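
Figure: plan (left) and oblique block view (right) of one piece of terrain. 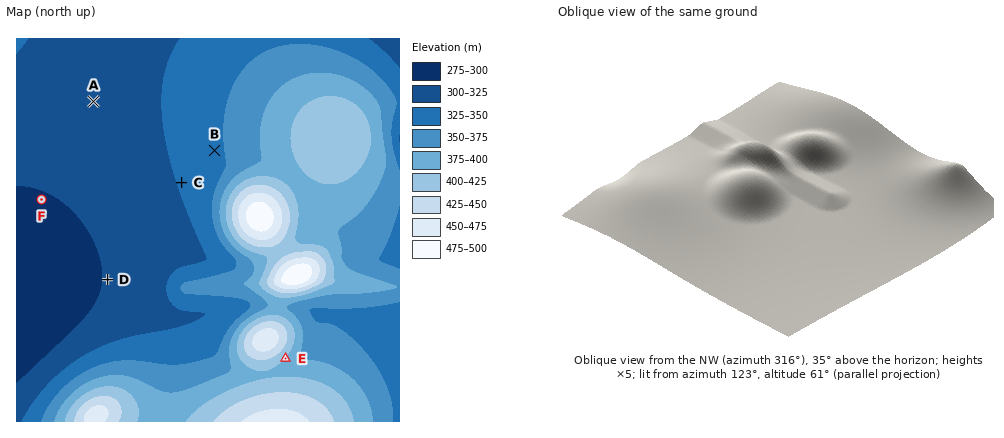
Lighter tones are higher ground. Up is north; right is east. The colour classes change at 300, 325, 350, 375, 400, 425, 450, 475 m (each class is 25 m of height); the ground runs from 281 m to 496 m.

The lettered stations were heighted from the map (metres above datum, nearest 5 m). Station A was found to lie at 315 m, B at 345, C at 325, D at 300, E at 400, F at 300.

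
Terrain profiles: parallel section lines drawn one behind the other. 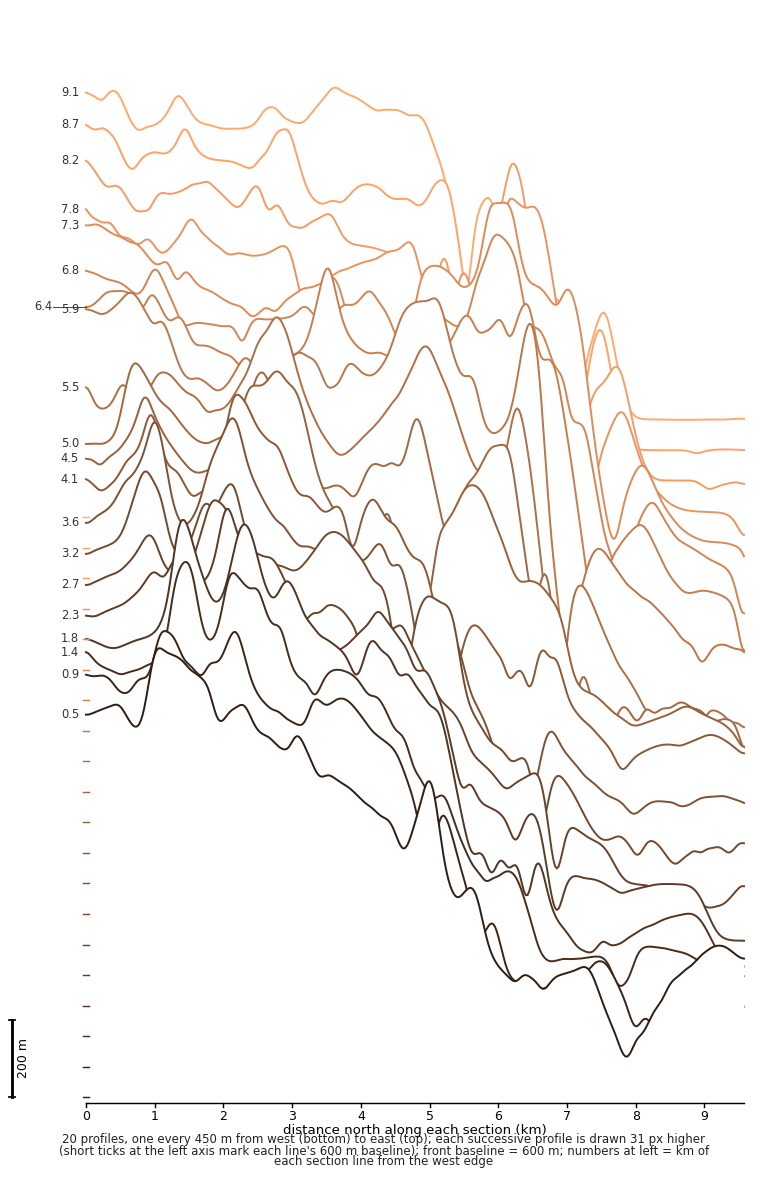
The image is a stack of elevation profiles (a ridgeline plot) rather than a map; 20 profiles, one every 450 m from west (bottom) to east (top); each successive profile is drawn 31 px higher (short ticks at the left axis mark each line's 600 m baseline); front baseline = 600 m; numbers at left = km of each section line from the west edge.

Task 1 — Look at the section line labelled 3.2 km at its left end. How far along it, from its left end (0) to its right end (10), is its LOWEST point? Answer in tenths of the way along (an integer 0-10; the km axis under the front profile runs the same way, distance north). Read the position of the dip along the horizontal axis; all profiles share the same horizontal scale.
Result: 9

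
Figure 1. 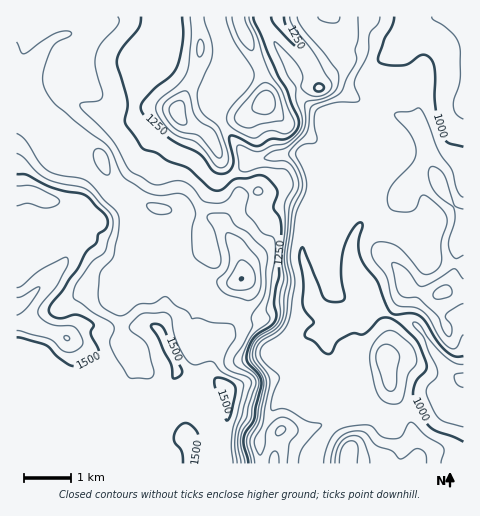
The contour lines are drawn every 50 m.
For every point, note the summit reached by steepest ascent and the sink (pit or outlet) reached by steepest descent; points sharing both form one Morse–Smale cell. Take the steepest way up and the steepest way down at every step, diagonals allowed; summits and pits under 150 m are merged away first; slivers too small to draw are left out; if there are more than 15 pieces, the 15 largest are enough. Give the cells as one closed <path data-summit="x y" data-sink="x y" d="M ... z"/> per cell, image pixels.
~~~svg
<path data-summit="17 306" data-sink="463 378" d="M463 16l-201 1 4 11 22 33 9 19 1 9 5 10 16 14 16 8 7 10 2 8 0 15-6 18-19 13-7-19-4-7-8-5-50 6-7 8-15 10-13 2-10-7-6-10-25-11-20-14-18-18-2-5 1-53 14-34-1-12-132 1 1 447 299 0 2-13 7-16 11-9 21-12 6-10 26 17 27-17 29-11 19-15z"/><path data-summit="265 102" data-sink="463 378" d="M262 16l-112 0-1 12-14 34 0 56 19 20 20 14 25 11 6 10 10 7 13-2 15-10 7-8 50-6 4 1 8 11 7 19 19-13 6-18 0-15-2-8-7-10-16-8-16-14-5-10-1-9-9-19-22-33z"/><path data-summit="348 453" data-sink="463 378" d="M463 379l-18 14-15 5-41 23-26-17-6 10-21 12-11 9-7 16-1 12 146 1z"/>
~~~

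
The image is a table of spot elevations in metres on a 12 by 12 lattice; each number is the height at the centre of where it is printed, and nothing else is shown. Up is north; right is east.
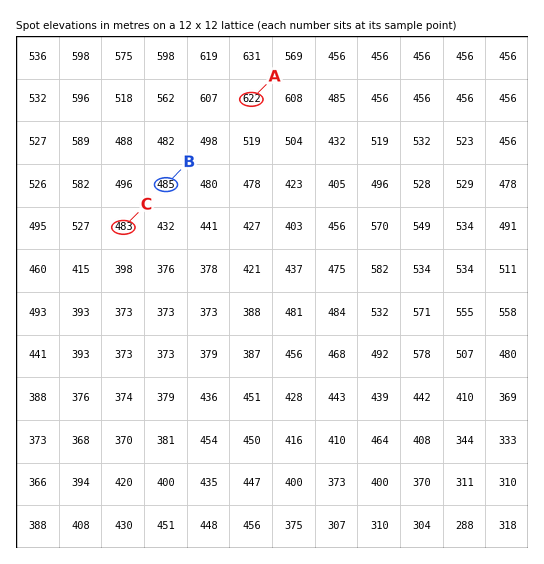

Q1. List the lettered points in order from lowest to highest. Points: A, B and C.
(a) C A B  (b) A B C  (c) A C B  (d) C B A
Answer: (d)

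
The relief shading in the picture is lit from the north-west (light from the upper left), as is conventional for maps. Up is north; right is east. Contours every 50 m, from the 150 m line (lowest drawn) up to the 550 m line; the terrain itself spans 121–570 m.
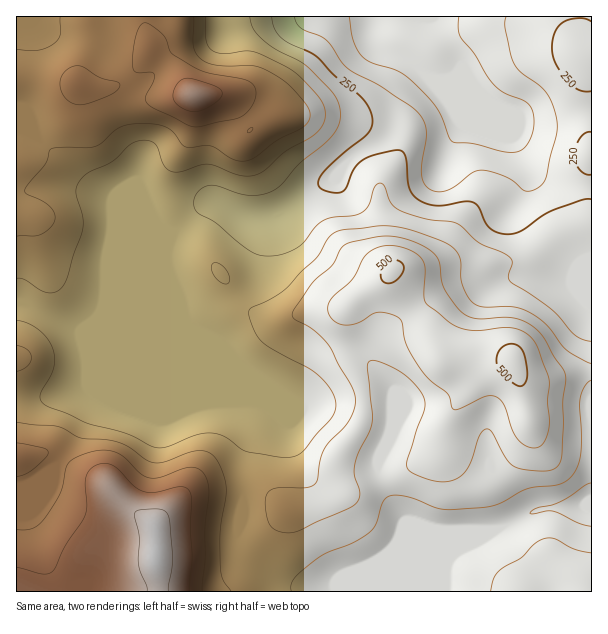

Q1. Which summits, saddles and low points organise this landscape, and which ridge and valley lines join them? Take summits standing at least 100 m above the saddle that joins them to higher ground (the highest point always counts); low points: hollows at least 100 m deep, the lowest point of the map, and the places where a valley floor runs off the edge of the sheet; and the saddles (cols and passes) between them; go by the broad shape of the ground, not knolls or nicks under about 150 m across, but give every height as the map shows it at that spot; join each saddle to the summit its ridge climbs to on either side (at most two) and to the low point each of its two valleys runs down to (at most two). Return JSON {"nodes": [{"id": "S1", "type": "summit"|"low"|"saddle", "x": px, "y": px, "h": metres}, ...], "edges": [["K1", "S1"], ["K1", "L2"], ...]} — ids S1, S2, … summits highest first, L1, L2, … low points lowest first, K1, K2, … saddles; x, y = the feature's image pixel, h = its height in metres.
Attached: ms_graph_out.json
{"nodes": [
{"id": "S1", "type": "summit", "x": 155, "y": 557, "h": 570},
{"id": "S2", "type": "summit", "x": 192, "y": 95, "h": 532},
{"id": "S3", "type": "summit", "x": 513, "y": 362, "h": 513},
{"id": "L1", "type": "low", "x": 374, "y": 17, "h": 121},
{"id": "K1", "type": "saddle", "x": 242, "y": 557, "h": 385},
{"id": "K2", "type": "saddle", "x": 35, "y": 308, "h": 331}],
"edges": [["K1", "S1"], ["K1", "S3"], ["K1", "L1"], ["K2", "S1"], ["K2", "S2"], ["K2", "L1"]]}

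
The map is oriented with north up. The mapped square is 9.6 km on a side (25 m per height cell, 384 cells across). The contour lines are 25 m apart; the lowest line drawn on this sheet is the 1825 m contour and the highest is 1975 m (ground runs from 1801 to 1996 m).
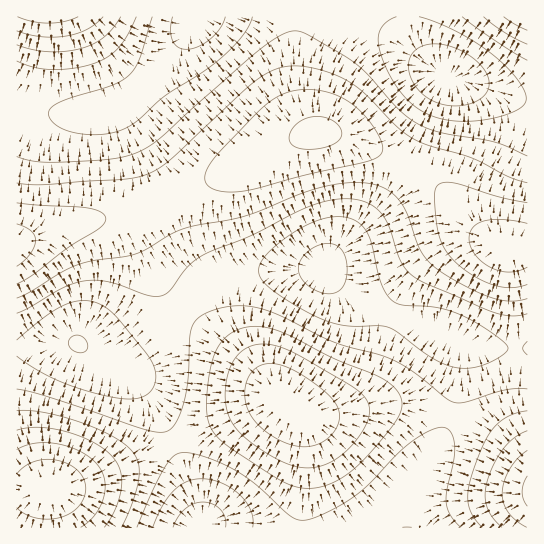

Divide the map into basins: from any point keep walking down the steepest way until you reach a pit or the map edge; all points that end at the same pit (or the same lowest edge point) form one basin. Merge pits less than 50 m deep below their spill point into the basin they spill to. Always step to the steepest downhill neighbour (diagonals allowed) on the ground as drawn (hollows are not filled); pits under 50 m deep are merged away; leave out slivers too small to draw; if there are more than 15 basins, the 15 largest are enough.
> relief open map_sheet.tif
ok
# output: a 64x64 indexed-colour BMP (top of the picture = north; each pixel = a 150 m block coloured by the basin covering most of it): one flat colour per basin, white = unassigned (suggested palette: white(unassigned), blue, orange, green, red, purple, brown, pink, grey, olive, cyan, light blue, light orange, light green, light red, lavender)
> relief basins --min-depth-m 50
<image width="64" height="64" href="data:image/bmp;base64,Qk12CAAAAAAAAHYAAAAoAAAAQAAAAEAAAAABAAQAAAAAAAAIAAATCwAAEwsAABAAAAAAAAAA////ALR3HwAOf/8ALKAsACgn1gC9Z5QAS1aMAMJ34wB/f38AIr28AM++FwDox64AeLv/AIrfmACWmP8A1bDFAEREMzMzMzMzMzMzMzMzMzMzMzMzMzMzMzMzMzMzMzMzREQzMzMzMzMzMzMzMzMzMzMzMzMzMzMzMzMzMzMzMzNERDMzMzMzMzMzMzMzMzMzMzMzMzMzMzMzMzMzMzMzM0REMzMzMzMzMzMzMzMzMzMzMzMzMzMzMzMzMzMzMzMzREQzMzMzMzMzMzMzMzMzMzMzMzMzMzMzMzMzMzMzMzMRERETMzMzMzMzMzMzMzMzMzMzMzMzMzMzMzMzMzMzMxERERERMzMzMzMzMzMzMzMzMzMzMzMzMzMzMzMzMzMzERERERERMzMzMzMzMzMzMzMzMzMzMzMzMzMzMzMzMzMREREREREREzMzMzMzMzMzMzMzMzMzMzMzMzMzMzMzMREREREREREREzMzMzMzMzMzMzMzMzMzMzMzMzMzMzMREREREREREREREzMzMzMzMzMzMzMzMzMzMzMzMzMzMRERERERERERERERETMzMzMzMzMzMzMzMzMzMzMzMzMRERERERERERERERERETMzMzMzMzMzMzMzMzMzMzMzERERERERERERERERERERETMzMzMzMzMzMzMzMzMzMxERERERERERERERERERERERETMzMzMRERMzMzMzMzERERERERERERERERERERERERERERMzERERERERERERERERERERERERERERERERERERERERERERERERERERERERERERERERERERERERERERERERERERERERERERERERERERERERERERERERERERERERERERERERERERERERERERERERERERERERERERERERERERERERERERERERERERERERERERERERERERERERERERERERERERERERERERERERERERERERERERERERERERERERERERERERERERERERERERERERERERERERERERERERERERERERERERERERERERERERERERERERERERERERERERERERERERERERERERERERERERERERERERERERERERERERERERERERERERERERERERERERERERERERERERERERERERERERERERERERERERERERERERERERERERERERERERERERERERERERERERERERERERERERERERERERERERERERERERERERERERERERERERERERERERERERERERERERERERERERERERERERERERERERERERERERERERERERERERERERERERERERERERERERERERERERERERERERERERERERERERERERERERERERERERERERERERERERERERERERERERERERERERERERERERERERERERERERERERERERERERERERERERERERERERERERERERERERERERERERERERERERERERERERERERERERERERERERERERERERERERERERERERERERERERERERERERERERERERERERERERERERERERERERERERERERERERERERERERERFERCIRERERERERERERERERERERERERERERERERERERFEREIiIhERERERERERERERERERERERERERERERERERREREQiIiIiIhERERERERERERERERERERERERERERERRERERCIiIiIiIiIhERERERERERERERERERERERERERFEREREIiIiIiIiIiIhERERERERERERERERERERERERFEREREQiIiIiIiIiIiIiERERERERERERERERERERERFERERERCIiIiIiIiIiIiIiERERERERERERERERERERFEREREREIiIiIiIiIiIiIiIiERERERERERERERERERFEREREREQiIiIiIiIiIiIiIiIiIRERERERERERERERRERERERERCIiIiIiIiIiIiIiIiIiIREREREREREREUREREREREREIiIiIiIiIiIiIiIiIiIiIREREREREREUREREREREREQiIiIiIiIiIiIiIiIiIiIiIRERERERFERERERERERERCIiIiIiIiIiIiIiIiIiIiIiIREREUREREREREREREREIiIiIiIiIiIiIiIiIiIiIiIiJEREREREREREREREREQiIiIiIiIiIiIiIiIiIiIiIiJERERERERERERERERERCIiIiIiIiIiIiIiIiIiIiIiIkREREREREREREREREREIiIiIiIiIiIiIiIiIiIiIiIiREREREREREREREREREQiIiIiIiIiIiIiIiIiIiIiIiRERERERERERERERERERCIiIiIiIiIiIiIiIiIiIiIiJEREREREREREREREREREIiIiIiIiIiIiIiIiIiIiIiIkREREREREREREREREREQiIiIiIiIiIiIiIiIiIiIiIiRERERERERERERERERERCIiIiIiIiIiIiIiIiIiIiIiJEREREREREREREREREREIiIiIiIiIiIiIiIiIiIiIiIkREREREREREREREREREQiIiIiIiIiIiIiIiIiIiIiIiRERERERERERERERERERCIiIiIiIiIiIiIiIiIiIiIiJEREREREREREREREREREIiIiIiIiIiIiIiIiIiIiIiIkREREREREREREREREREQiIiIiIiIiIiIiIiIiIiIiIiRERERERERERERERERERCIiIiIiIiIiIiIiIiIiIiIiJERERERERERERERERERE"/>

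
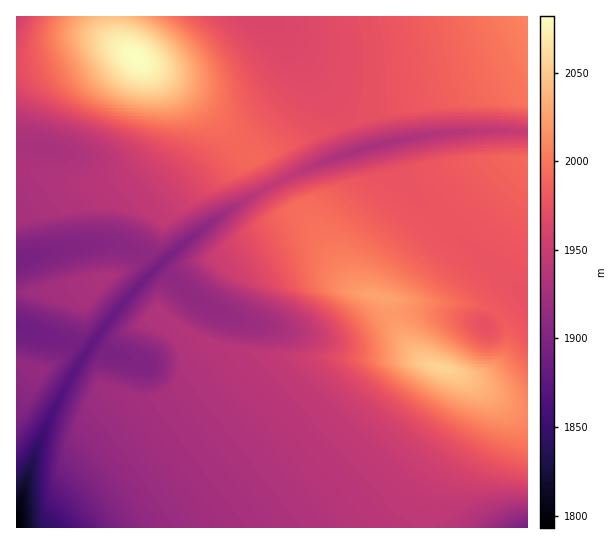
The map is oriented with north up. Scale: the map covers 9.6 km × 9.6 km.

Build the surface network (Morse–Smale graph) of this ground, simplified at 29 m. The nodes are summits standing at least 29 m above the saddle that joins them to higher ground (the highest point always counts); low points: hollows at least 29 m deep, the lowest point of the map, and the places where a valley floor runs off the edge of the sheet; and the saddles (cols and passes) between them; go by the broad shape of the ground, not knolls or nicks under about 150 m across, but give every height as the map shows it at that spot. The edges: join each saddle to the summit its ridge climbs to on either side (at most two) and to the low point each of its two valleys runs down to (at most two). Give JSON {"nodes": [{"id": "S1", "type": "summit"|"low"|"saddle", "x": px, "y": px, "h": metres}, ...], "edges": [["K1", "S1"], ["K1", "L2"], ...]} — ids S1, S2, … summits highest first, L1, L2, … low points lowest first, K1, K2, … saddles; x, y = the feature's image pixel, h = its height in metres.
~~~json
{"nodes": [
{"id": "S1", "type": "summit", "x": 137, "y": 58, "h": 2082},
{"id": "S2", "type": "summit", "x": 441, "y": 367, "h": 2056},
{"id": "S3", "type": "summit", "x": 527, "y": 18, "h": 2009},
{"id": "L1", "type": "low", "x": 17, "y": 527, "h": 1793},
{"id": "L2", "type": "low", "x": 527, "y": 527, "h": 1892},
{"id": "K1", "type": "saddle", "x": 346, "y": 125, "h": 1972},
{"id": "K2", "type": "saddle", "x": 277, "y": 182, "h": 1946},
{"id": "K3", "type": "saddle", "x": 426, "y": 527, "h": 1942}],
"edges": [["K1", "S1"], ["K1", "S3"], ["K1", "L1"], ["K2", "S1"], ["K2", "S2"], ["K2", "L1"], ["K3", "S2"], ["K3", "L1"], ["K3", "L2"]]}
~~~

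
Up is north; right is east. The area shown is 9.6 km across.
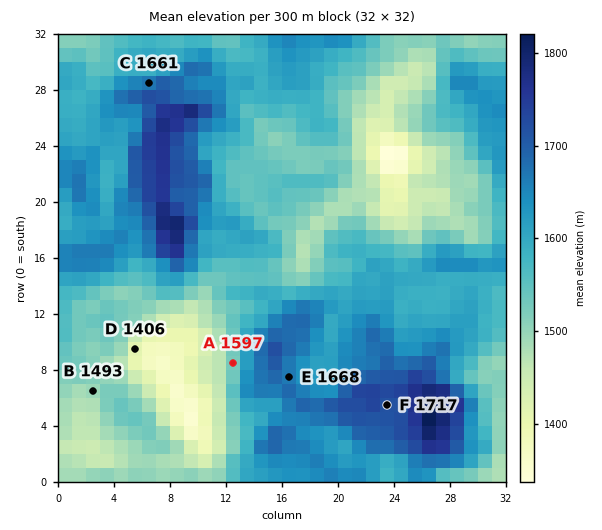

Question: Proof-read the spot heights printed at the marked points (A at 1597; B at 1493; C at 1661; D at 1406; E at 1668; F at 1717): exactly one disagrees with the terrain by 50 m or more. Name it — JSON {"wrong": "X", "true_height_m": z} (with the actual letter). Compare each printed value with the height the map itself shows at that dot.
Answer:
{"wrong": "A", "true_height_m": 1522}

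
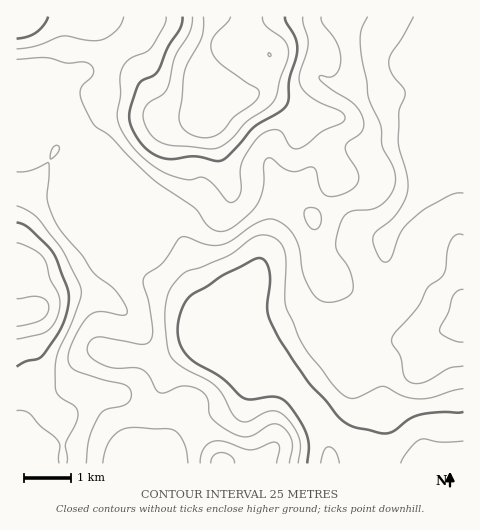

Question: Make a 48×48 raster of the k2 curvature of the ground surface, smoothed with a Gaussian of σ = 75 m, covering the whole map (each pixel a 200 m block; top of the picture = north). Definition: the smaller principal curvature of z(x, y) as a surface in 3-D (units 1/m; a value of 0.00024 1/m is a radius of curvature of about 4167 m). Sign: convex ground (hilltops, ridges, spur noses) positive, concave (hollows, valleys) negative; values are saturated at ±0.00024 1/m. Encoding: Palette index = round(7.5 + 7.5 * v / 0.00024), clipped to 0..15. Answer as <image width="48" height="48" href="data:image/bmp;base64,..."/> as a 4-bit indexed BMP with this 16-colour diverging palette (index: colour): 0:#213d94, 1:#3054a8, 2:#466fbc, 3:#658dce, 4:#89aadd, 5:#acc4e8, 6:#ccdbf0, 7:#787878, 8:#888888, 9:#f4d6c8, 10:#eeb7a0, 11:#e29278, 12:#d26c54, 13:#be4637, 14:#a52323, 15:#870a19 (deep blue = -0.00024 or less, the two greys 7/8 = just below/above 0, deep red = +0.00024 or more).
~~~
<image width="48" height="48" href="data:image/bmp;base64,Qk32BAAAAAAAAHYAAAAoAAAAMAAAADAAAAABAAQAAAAAAIAEAAATCwAAEwsAABAAAAAAAAAAlD0hAKhUMAC8b0YAzo1lAN2qiQDoxKwA8NvMAHh4eACIiIgAyNb0AKC37gB4kuIAVGzSADdGvgAjI6UAGQqHAJZGmZdURXZnYwTP+DSYVEEDR2ZVRFVERIZGd3ZURWZ2VCFrxyN5vGABVmVVZlVUQ2REVVZUVWZ3VUIkVRN67lACVmZ3d0RWZlNGZ3ZlVWZ3ZVQyIwOKyhAEd3eJl1NYiUR6qpdURVZ3dmVDMgN5hAAlZ3Z5hlQ1iURpqYZDVlVWeHZVUhNnUABEV3VWZEVCRWRGdmVFiXVFeJmYYhRVQAI0Z3ZVQ1d1RIZUVndnm5Y0aKu6YyIzEANGiZhURXiHZphlRWh3iIZEV4q4MAIRISVomphSOKmHZoZlMld2VWZlVmdhAGd3YEd3mZhSOLqGZ2Z1ICMxACRVRUIAJ3d3EXd2eIdTN5mWV0VlIAERRCI0MxAGd3d0BoiHeIdUNXmVRjNEMQIjISRVQwN3d3dgR4mYeIZVZolzNUNFYwE0VneHYgd3d3cheIiIdmZmd4lzWph4lRAleJmIUQd3d3YGd3dmZnZVVol0fonMtgAleJmGQwZ3d3QYh2VERmZVRGdle1nexQA2eJllVCJ3d3IomHZVQ0V3ZFVVZki7pRFHiIZlVUIVd3MYiHeJh1V4dWZlijJHhSNYh2VVVVZAR3QHd3iaqGVnZWdlilQ0ZkRXZURFZVd0AEMVd3iJmHVWZWZUVomGZURERERnhVh2UxIjZ4iImIZFVWdURYvLhDMzRVaIhVdmZUMjV4iHiHdURohlZpq7cxNGd3eZhEVVVDIjRWZVZ3dTRphmd3d4YhNXmGaJdDVWZSESNFVURWZFNphmiIdlMRNoqXZ3YzV5mFETNGd2RERENYh3iKlkITRYmGRFQ0aKuWITRYq4VEMyI2h4iWZTIkZFZTZ2NGaJmYUSRoqmQ0VTETeImSIzQ1dlRHdSNVVXiZggSIdTNFiHIBR4mFVFVUd3d3USRmVGealAJ3UzZliqYQJHiYd3djd3d1AUZ4dGeJlQJWVHuFerpBEliGZ3d0V3dQA2dnZGZnhRNERayVabtiExRjVmZ2RWQAFWZDIkREYwRTI3mFaathB2MlRWd2ZUEAV3UwASIiMgV1Ild1eIhAJ3d3dIl1dzAEmqhTVVQyIBeZU0QzRFQwR3d3dWl2diA4q6hmmql0IAWqhkISNFVBV3d3d1VWZSFZqpd4u7uWMAJ5dlVmZ4dRV3d3d3d2RjJquod5qphkQgBId4mpdmZTN3d3d3d0V0Jay4Z4hlVWdyAmd4rKZERVJ3d3d3dyiEFIqmVnVEeZmnIkZniFIkV3NHd3d3dkmFI1Z0NnVpmXirUTVTERJXiIYnd3d3dkhkRWZSN4eJmGZ3UAIAE1d3d3dFd3d3dkRFV4hASJmIhjNFQQAVZmd2ZVVVdyNDIzI0RYcgapl2UhJXhgAol2dlREVmRgABVlREM1UhephkE0Wc2hAnmGZURVd4dXUyR2ZVQzQiaXdUN0ec2SA3l1VmZVeId6p0NXh2VVQRRlZVNFaJlzJYhUV4dleId5qWNHmHZlYxIzRnZEMzNERXVEeIhld3eImXRHund1ZTISR6h2MQASIiNGeIhld3eA=="/>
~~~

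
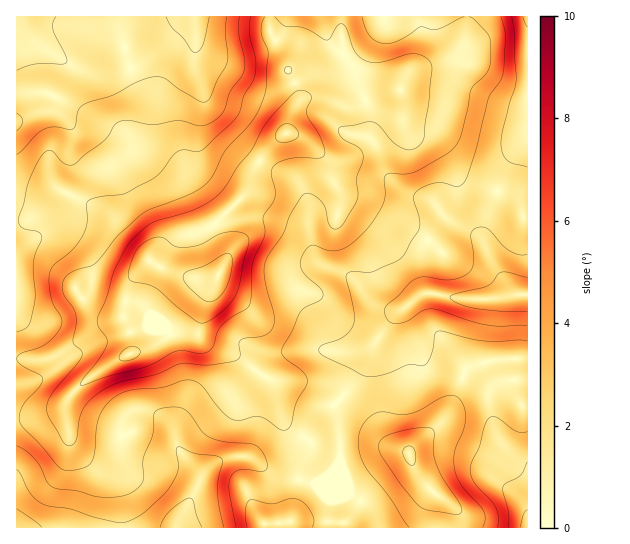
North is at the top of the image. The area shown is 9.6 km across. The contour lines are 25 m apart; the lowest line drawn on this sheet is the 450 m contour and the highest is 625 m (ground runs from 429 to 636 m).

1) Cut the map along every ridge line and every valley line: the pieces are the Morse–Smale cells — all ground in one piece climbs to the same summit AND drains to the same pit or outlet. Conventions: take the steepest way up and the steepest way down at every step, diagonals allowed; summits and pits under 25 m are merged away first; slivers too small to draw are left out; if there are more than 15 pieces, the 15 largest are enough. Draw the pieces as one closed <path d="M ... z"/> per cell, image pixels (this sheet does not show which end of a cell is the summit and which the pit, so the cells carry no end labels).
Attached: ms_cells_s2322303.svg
<path d="M466 16l-196 0 1 18 16 23 1 13 9 19 2 12-7 12-5 20-12 8-15 18-15 35-30 31 1 8 11 21-2 8-6 13-6 4-19 0-27-8-18-10-16 17-5 11-4 25-3 5-24 9-44 29-10 3-27-1 0 59 18-1 25-8 27-29 17-12 27-15 19-5 21-15 17-6 10-12 12-22-9 29 0 15 9 7 30 13 18 15 15 9 12 41 6 7 21 13 0 7-12 30 18 4 9-6 14-15 0-28-5-29 17-20 21-40 26-34 26-18 10 0 23 6 39 0 31-5 0-76-5-1-4-12-9-8-13-6-31-10-7-7-16-27-13-10-19-5-4-5-4-10 0-19-3-8 5-12 10-9 32-8 12-8 6-15z"/><path d="M121 16l-105 1 1 342 26 1 10-3 44-29 24-9 3-5 4-25 5-11 16-17 38 16 26 2 6-4 6-14-1-8-11-19-12-11-24-53-32-22-6-7-2-16 4-14 0-16-13-32-7-29z"/><path d="M206 297l-9 18-10 12-17 6-21 15-19 5-27 15-17 12-19 21-2 14 6 27 23 26 22 17 4 12 2 31 55 0 24-51 9-10 11-7 24-4 8 3 22 16 23 5 11-27 2-11-21-13-6-7-12-41-15-9-18-15-30-13-9-7-1-8z"/><path d="M269 16l-148 1 0 17 7 29 13 32 0 16-4 14 2 16 6 7 32 22 24 53 10 7 15 29 1-5-11-21-1-8 30-31 15-35 15-18 12-8 5-20 7-12-2-12-9-19-1-13-16-23z"/><path d="M435 293l-14 2-29 23-23 33-12 26-22 28 5 29 0 29 4 19 4 9 21 18 9 19 83-1 0-8-5-10-23-17-14-15-7-12-3-14 35-32 23-51 27-8 34-2-1-63-13 0-17 4-39 0z"/><path d="M527 16l-60 0-2 22-6 15-12 8-37 11-10 18 3 8 0 19 4 10 10 8 18 5 12 13 12 21 7 7 24 7 24 12 7 9 2 8 5 0z"/><path d="M527 359l-33 1-27 8-23 51-35 32 3 14 7 12 14 15 23 17 5 10 1 9 66-1 0-62-14-9-14-15-5-11-7-28 1-11 8-7 12-4 19-1z"/><path d="M65 404l-6 5-9 4-34 6 0 108 105 1 0-18-4-23-8-10-15-9-22-23-4-14z"/><path d="M245 456l-24 4-17 13-24 45-2 10 85 0 2-4 26-3 8-40-24-6-22-16z"/><path d="M339 463l-13 14-9 6-18-3-8 41-26 3-1 3 113 1-1-7-7-12-21-18z"/><path d="M527 380l-25 1-7 4-7 10 4 26 8 20 14 15 12 8 2-1z"/>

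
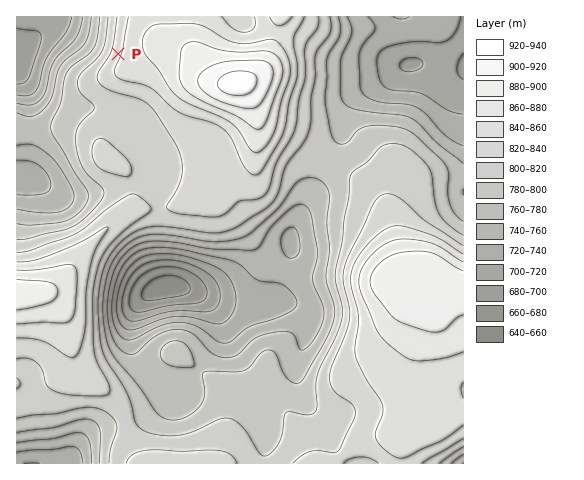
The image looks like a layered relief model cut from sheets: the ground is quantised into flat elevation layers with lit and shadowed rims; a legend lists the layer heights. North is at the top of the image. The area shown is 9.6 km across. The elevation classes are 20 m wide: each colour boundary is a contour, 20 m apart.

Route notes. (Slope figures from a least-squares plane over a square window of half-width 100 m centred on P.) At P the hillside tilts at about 5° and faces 291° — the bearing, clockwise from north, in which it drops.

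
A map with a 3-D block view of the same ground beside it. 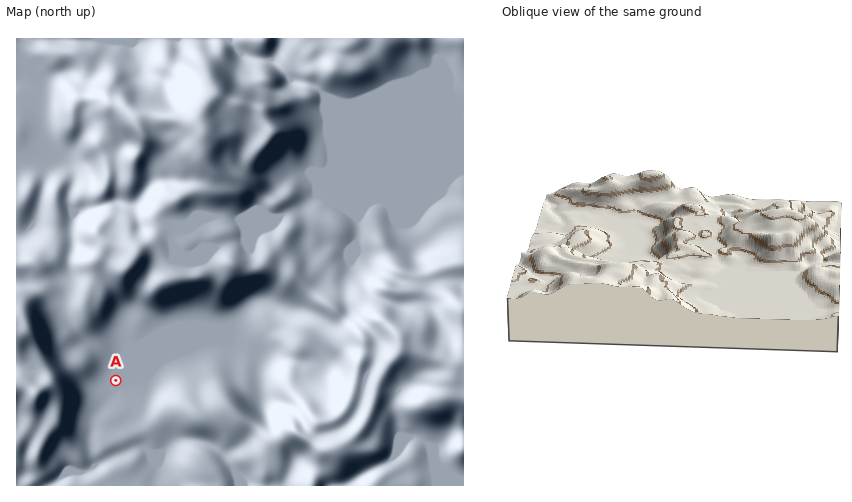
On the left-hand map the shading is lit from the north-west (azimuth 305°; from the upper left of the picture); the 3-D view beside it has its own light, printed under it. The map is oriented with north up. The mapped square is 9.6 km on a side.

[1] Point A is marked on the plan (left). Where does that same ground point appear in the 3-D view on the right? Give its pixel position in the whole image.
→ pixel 610 219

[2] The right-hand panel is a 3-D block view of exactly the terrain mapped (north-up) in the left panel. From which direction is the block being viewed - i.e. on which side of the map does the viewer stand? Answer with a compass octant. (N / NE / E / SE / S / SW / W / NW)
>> E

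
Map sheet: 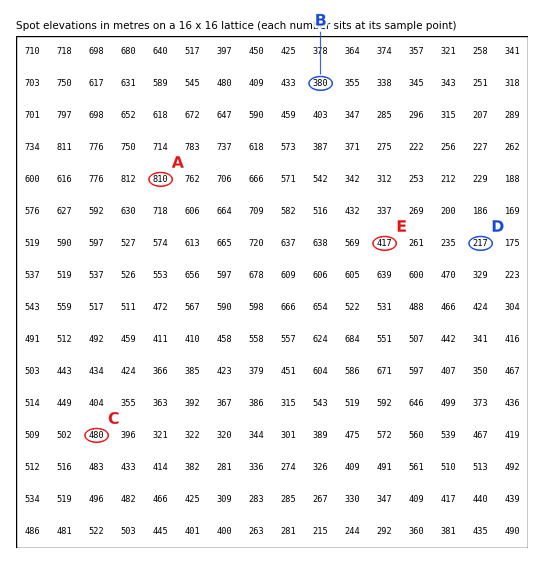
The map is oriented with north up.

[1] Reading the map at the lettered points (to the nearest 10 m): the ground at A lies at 810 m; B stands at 380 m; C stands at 480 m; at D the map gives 220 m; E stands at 420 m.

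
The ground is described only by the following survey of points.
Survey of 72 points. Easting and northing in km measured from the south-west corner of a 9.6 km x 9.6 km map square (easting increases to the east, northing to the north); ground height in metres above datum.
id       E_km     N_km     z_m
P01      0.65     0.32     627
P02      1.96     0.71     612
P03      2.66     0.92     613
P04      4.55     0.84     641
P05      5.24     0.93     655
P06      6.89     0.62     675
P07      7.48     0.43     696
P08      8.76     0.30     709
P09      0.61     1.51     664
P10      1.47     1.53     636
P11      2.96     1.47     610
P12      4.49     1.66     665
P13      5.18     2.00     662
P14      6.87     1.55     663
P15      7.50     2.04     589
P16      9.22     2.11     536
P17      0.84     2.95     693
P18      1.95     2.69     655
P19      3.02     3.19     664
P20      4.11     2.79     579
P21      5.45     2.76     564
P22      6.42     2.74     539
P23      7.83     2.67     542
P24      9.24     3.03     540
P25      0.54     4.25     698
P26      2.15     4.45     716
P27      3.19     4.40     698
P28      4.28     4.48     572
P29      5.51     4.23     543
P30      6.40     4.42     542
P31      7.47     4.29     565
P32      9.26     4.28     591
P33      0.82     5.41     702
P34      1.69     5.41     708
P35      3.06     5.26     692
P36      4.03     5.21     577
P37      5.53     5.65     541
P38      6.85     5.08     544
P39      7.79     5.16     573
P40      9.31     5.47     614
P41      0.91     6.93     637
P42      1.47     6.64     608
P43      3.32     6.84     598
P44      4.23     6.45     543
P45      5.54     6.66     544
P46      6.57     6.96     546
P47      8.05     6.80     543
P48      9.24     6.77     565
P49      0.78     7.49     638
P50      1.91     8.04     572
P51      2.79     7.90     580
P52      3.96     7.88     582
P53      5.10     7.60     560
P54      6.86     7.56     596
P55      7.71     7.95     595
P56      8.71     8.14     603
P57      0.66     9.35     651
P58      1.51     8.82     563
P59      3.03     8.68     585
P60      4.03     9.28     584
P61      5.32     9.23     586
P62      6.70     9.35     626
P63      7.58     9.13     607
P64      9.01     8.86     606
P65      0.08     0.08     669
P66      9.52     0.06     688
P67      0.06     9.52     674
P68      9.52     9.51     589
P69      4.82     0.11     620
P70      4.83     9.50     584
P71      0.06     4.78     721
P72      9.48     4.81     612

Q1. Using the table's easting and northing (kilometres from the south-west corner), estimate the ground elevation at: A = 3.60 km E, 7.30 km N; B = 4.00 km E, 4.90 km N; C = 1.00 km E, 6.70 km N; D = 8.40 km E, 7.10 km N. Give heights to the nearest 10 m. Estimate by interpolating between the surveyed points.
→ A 590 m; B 600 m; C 630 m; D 550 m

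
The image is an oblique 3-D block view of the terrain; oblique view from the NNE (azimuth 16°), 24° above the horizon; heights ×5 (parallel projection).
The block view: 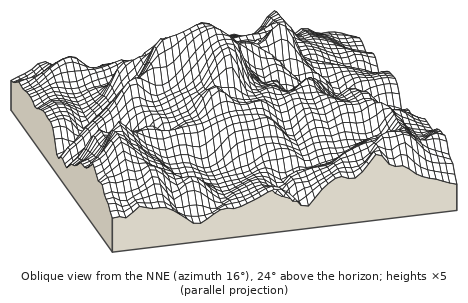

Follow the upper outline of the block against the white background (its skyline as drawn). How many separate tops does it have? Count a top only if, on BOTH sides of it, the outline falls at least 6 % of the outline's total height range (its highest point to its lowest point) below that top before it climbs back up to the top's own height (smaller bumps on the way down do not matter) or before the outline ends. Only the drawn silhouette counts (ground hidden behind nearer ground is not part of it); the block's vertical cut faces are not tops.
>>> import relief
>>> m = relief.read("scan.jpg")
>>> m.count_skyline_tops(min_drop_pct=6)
3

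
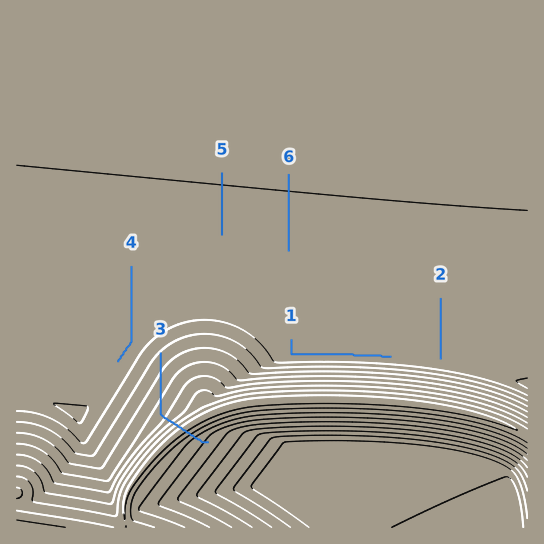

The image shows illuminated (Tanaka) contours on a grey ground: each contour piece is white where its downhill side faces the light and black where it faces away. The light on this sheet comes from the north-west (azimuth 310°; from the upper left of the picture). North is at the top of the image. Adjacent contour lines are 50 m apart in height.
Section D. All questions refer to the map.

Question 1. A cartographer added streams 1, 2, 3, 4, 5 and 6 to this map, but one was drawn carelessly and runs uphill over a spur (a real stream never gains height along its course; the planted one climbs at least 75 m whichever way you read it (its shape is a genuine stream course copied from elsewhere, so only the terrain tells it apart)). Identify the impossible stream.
3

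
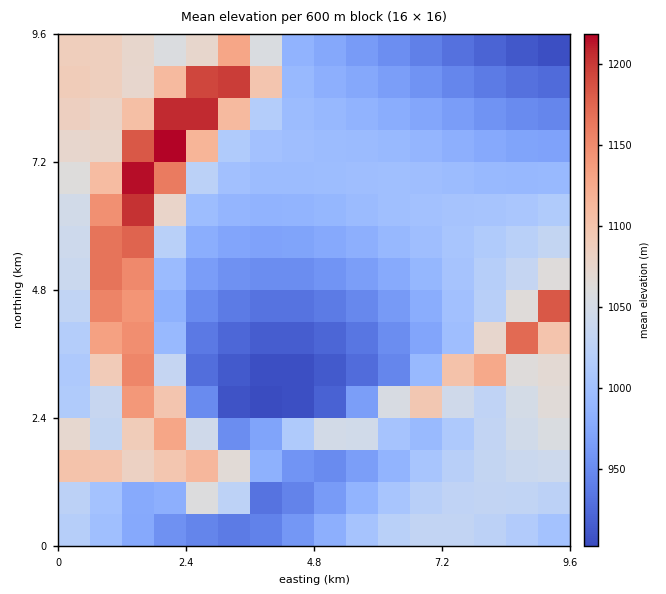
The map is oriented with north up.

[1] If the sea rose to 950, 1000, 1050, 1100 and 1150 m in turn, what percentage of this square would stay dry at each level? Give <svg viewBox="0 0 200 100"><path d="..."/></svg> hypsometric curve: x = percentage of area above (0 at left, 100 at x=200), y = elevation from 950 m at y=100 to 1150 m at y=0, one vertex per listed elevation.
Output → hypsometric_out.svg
<svg viewBox="0 0 200 100"><path d="M166 100l-64-25-50-25-24-25-12-25"/></svg>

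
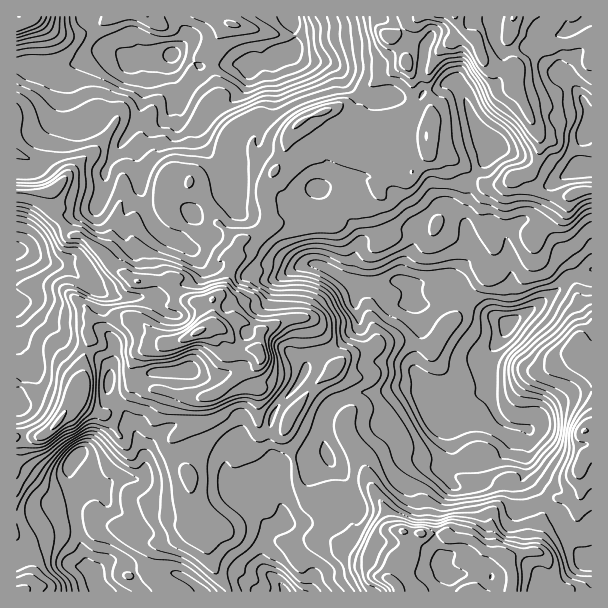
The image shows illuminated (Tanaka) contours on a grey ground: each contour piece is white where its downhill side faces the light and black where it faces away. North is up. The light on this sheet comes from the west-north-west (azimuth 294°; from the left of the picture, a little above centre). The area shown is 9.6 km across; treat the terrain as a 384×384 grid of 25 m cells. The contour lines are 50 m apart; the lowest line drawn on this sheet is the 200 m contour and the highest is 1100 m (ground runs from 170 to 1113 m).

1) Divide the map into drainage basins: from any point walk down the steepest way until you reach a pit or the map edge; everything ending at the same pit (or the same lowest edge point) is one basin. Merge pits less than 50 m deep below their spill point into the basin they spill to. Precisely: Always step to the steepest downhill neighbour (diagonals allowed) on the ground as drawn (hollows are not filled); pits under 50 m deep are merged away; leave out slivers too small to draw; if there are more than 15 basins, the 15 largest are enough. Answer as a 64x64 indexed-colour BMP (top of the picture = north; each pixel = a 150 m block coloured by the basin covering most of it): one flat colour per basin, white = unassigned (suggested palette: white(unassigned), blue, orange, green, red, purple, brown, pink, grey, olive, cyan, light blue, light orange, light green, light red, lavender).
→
<image width="64" height="64" href="data:image/bmp;base64,Qk12CAAAAAAAAHYAAAAoAAAAQAAAAEAAAAABAAQAAAAAAAAIAAATCwAAEwsAABAAAAAAAAAA////ALR3HwAOf/8ALKAsACgn1gC9Z5QAS1aMAMJ34wB/f38AIr28AM++FwDox64AeLv/AIrfmACWmP8A1bDFAFVVVVVVVVVVVVVVWIiIiIiIiIiIiLu7u7u7u7ERERzMVVVVVVVVVVVVVVVYiIiIiIiIiIiIu7u7u7u7sREczMxVVVVVVVVVVVVVVYiIiIiIiIiIiIi7u7u7u7uxERzMzFVVVVVVVVVVVVVViIiIiIiIiIiIiIu7u7u7u7ERHMzMVVVVVVVVVVVVVViIiIiIiIiIiIiIiLu7u7sRERHMzMxVVVVVVVVVVVVVWIiIiIiIiIiIiIiIu7u7sREREczMzGZVVVVVVWZmZlVYiIiIiIiIiIgRGIgRERERERERzMzMZmZVVVVmZmZmZlVViIiIiIiIgRERERERERERERHMzMxmZmVVZmZmZmZmVVVYiIiIiIiBERERERERERERERzMzGZmZmZmZmZmZmVVVVWIiIiIiIERERERERERERERHMzMZmZmZmZmZmZmZVVVVVWIiBEREREREREREREREREREcxmZmZmZmZmZmZlVVVVVViBERERERERERERERERERERHGZmZmZmZmZmZmVVVVVVVVEREREREREREREREREREREcZmZmZmZmZmZmZVVVVVVVURERERERERERERERERERERxmZmZmZmZmZmZlVVVVVVVRERERERERERERERERERERHGZmZmZmZmZmZmVVVVVVVVERERERERERERERERERERERZmZmZmZmZmZmVVVVVVVVERERERERERERERERERERERF3dmZmZmZmZmZVVVVVVVUREREREREREREREREREREREXd3ZmZmZmZmZmZVVVVRERERERERERERERERERERERERd3d2ZmZmZmZmZlVVVVERERERERERERERERERERERERF3d3dmERZmZmZmVVVVUREREREREREREREREREREREREXd3d3ERFmZmZmZVVVVRERERERERERERERERERERERERd3d3cRERFmEREREVVRERERERERERERERERERERERERF3d3dxERERERERERFREREREREREREREREREREREREREXd3d3ERERERERERERERERERERERERERERERERERERERd3d3cRERERERERERERERERETERERERERERERERERERF3d3d3ERERERERERERERERERMzEREREREREREREREREXd3d3cRERERERERERERERERMzMzEREzERERERERERERd3d3dxEREREREREREREREREzMzMzMzMxERERERERERF3d3d3ERERcRERETMRMxEREzMzMzMzMzMREREREREREXd3d3d3dxd3ERERMzMzMzEzMzMzMzMzMzERERERERERd3d3d3d3d3cREREzMzMzMzMzMzMzMzMzMRERERERERF3d3d3d3d3d3dyIjMzMzMzMzMzMzMzMzMzEREREREREXd3d3d3d3d3ciIiIzMzMzMzMzMzMzMzMzMxERERERERd3d3d3d3dyIiIiIiMzMzMzMzMzMzMzMzMzMRERERERF3d3d3d3ciIiIiIiIzMzMzMzMzMzMzMzMzMxEREREREXd3d3d3IiIiIiIiIjMzMzMzMzMzMzMzMzMzMRERERERd3d3d3ciIiIiIiIiIzMzMzMzMzMzMzMzMzMxERERERF3d3d3ciIiIiIiIiIjMzMzMzMzMzMzMzMzMzEREREREXd3d3IiIiIiIiIiIiIzMzMzMzMzMTMzMzMzMRERERERd3dyIiIiIiIiIiIiIiIzMzMzMzMRERETMzMRERERERF3d3IiIiIiIiIiIiIiIhEREREzMxERERMzMxEREREREXd3IiIiIiIiIiIiIiIiERERETMzERERMzMzERERERERd3ciIiIiIiIiIiIiIiIRERERERMRERMzMzMREREREREiIiIiIiIiIiIiIiIiIhERERERERERMzMzMzEREaqqoSIiIiIiIiIiIiIiIiIiEREREREREREzMzMzmREaqqqqIiIiIiIiIiIiIkRCIiIhERERERERETMzMzmZmZqqqqoiIiIiIiIiIiIiREIiIkEREREREUREEzMzmZmZmaqqqiIiIiIiIiIiIiJEQiIkRBERERREREERM5mZmZmZqqqqIiIiIiIiIiIiIkRCIkREERERREREQRE5mZmZmZmqqqoiIiIiIiIiIiIiREQiREQRERFEREQREZmZmZmZmaqqqiIiIiIiIiIiIiJERCJEREEREURERBERmZmZmZmZqqqqIiIiIiIiIiIiIiRERERERBERREIiERGZmZmZmZqqqqoiIiIiIiIiIiIiJEREREREREREIiIhEZmZmZmZmqqqqiIiIiIiIiIiIiIiRERERERERERCIiIRmZmZmZkaqqqqIiIiIiIiIiIiIiJEREREREREREIiIhGZmZmZmRERqqoiIiIiIiIiIiIiIkRERERERERERCIiEZmZmZmREREaqiIiIiIiIiIiIiIiREREREREREREQiIRmZmZmZERERGqIiIiIiIiIiIiIiJEREREREREREREQRGZmZmRERERERoiIiIiIiIiIiIiIkRERERERERERERBERmZmRERERERESIiIiIiIiIiIiIiREREREREREREREEREZmRERERERERIiIiIiIiIiIiIiJEREREREREREREERERGZEREREREREiIiIiIiIiIiIiIiRERERERERERERBERERERERERERERIiIiIiIiIiIiIiJEREREREREREREQRERERERERERER"/>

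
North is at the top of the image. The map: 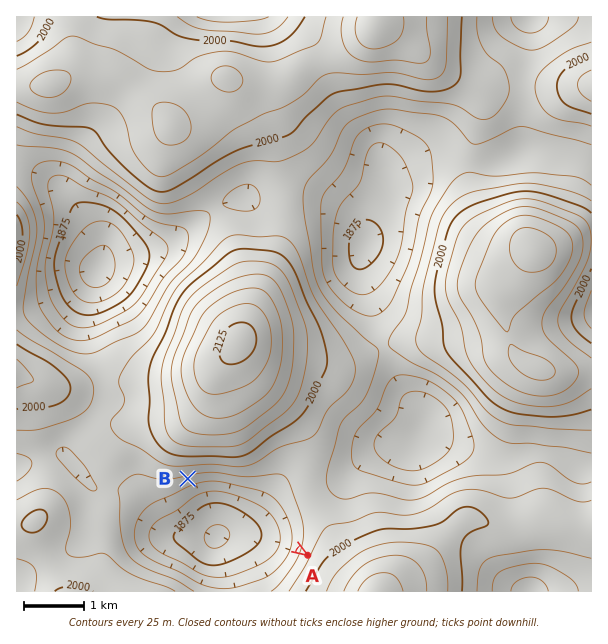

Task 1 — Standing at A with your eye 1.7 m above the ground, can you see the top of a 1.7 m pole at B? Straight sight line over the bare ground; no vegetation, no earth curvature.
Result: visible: true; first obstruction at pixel None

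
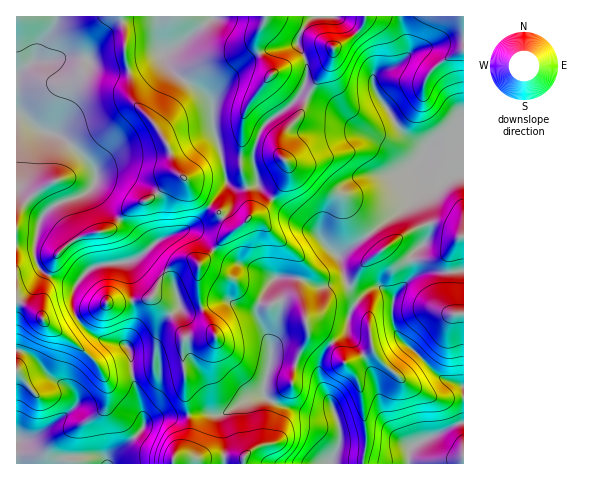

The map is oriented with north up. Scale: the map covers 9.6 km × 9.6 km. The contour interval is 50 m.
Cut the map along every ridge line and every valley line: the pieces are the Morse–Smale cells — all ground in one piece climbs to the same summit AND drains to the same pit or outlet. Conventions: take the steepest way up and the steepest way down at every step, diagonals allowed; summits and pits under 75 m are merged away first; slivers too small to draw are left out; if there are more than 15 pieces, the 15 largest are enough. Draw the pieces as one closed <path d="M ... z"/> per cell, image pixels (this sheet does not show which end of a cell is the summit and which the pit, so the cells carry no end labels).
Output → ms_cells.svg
<path d="M157 16l-101 0-3 13-14 27-23 20 0 37 8 3 16 14 23 8 30 29 3 8-3 12-5 5-35 14-11 11-7 26 0 14 4 12 8 6 29 9 9-11 9-6 33-5 16-4 29 23 9 27 4 3 9 0 31-10 24 8 7 6 10-25 11-13 21 1 20 9 9 0 16-6 2-4-6-20-11-9-15-17-23-17-32-29-13 4-10 0-8-6-7-35-7-19-1-24-12-14-20-13-13-14-7-19z"/><path d="M463 16l-148 0-14 16-4 11 9 18 0 19-2 7-6 10-11 11-16 11-9 8-7 18-2 16 6 26 31 27 23 17 15 17 11 8 64-46 12-13 6-12-1-24 10 10 12 7 7 0 15-5z"/><path d="M143 258l-16 4-25 2-11 4-12 12-6 11 0 18 4 9 29-15 40-3 6-4 6 4 12 12 14 24 4 1-5 6 0 20 2 11 0 25 4 16 32 0 23-14 13-5 7 0 7 5 21-18 3-18 11-24 2-11 18 7 8 9 25 36 7 45 0 20-3 17 101-1 0-77-26-11-38-36-7-16 0-26-11-9-6-1-13 8-5 0-8-7-4-8-19 7-9 0-20-9-21-1-7 6-9 16-5 12 1 6-4-6-28-10-31 10-9 0-4-3-9-27z"/><path d="M420 161l1 24-6 12-12 13-62 44-2 4 11 30 8 7 5 0 8-6 8-2 11 7 3 3 0 26 7 16 38 36 25 11 1-212-5 0-10 4-7 0-12-7z"/><path d="M314 16l-100 0-36 30-15 8 4 10 5 7 28 20 10 10 3 12 0 16 8 24 5 28 9 8 10 0 13-4-5-31 6-20 3-7 9-8 16-11 11-11 6-10 2-7 0-19-9-19 4-10z"/><path d="M18 301l-2 0 0 49 17 7 17 21 17 8 7 7 3 11-7 8-34 24-9 4-10 0-1 23 92 1 1-6 22-17 13-16-12-54-3-22-6-5-15-2-12-5-15-12-4-7-15 10-9 0-17-16z"/><path d="M18 114l-2 1 0 185 20 12 12 13 5 3 9 0 15-9-5-14 1-14 4-6-30-10-8-6-4-12 0-14 3-18 6-11 9-8 35-14 5-5 3-12-3-8-30-29-23-8-16-14z"/><path d="M153 296l-7 4-40 3-5 5-23 10 3 7 15 12 12 5 15 2 6 5 5 34 11 41 15-7 27-1 2-2-4-15 0-25-2-11 0-20 5-6-4-1-14-24z"/><path d="M308 330l-2 11-11 24-3 18-13 10-7 9 37 12 25-2 5 13 1 16-9 22 31 1 4-17 0-20-7-45-25-36-8-9z"/><path d="M264 396l-15 3-28 16-32 0 0 25-5 9-10 9 0 5 69 1 2-8 6-6 12-5 3-4 2-30 4-9z"/><path d="M273 402l-3 1-2 8-2 30-3 4-12 5-5 5-2 8 86 1 10-23-1-16-5-13-25 2z"/><path d="M21 351l-5 0 0 88 11 1 9-4 34-24 6-6 1-7-3-6-7-7-17-8-17-21z"/><path d="M188 415l-28 2-13 5-16 19-22 17-1 5 65 1 1-6 10-9 5-9 1-19z"/><path d="M55 16l-39 1 1 59 22-20 14-27z"/><path d="M213 16l-55 0 0 22 4 15 3 0 13-7 33-26z"/>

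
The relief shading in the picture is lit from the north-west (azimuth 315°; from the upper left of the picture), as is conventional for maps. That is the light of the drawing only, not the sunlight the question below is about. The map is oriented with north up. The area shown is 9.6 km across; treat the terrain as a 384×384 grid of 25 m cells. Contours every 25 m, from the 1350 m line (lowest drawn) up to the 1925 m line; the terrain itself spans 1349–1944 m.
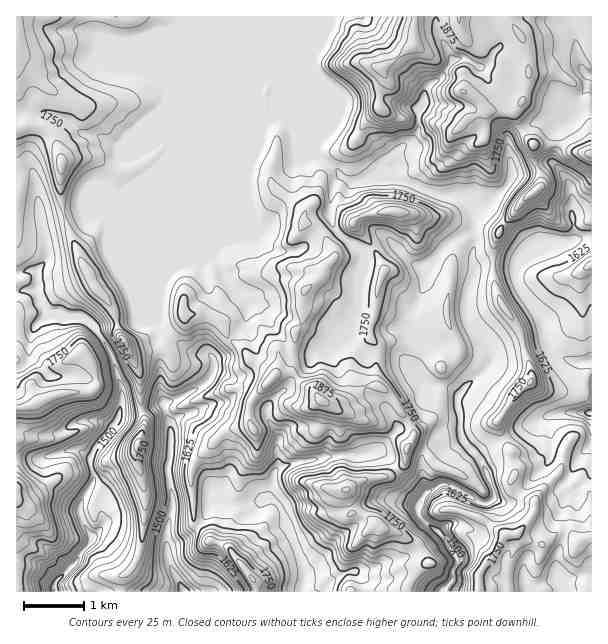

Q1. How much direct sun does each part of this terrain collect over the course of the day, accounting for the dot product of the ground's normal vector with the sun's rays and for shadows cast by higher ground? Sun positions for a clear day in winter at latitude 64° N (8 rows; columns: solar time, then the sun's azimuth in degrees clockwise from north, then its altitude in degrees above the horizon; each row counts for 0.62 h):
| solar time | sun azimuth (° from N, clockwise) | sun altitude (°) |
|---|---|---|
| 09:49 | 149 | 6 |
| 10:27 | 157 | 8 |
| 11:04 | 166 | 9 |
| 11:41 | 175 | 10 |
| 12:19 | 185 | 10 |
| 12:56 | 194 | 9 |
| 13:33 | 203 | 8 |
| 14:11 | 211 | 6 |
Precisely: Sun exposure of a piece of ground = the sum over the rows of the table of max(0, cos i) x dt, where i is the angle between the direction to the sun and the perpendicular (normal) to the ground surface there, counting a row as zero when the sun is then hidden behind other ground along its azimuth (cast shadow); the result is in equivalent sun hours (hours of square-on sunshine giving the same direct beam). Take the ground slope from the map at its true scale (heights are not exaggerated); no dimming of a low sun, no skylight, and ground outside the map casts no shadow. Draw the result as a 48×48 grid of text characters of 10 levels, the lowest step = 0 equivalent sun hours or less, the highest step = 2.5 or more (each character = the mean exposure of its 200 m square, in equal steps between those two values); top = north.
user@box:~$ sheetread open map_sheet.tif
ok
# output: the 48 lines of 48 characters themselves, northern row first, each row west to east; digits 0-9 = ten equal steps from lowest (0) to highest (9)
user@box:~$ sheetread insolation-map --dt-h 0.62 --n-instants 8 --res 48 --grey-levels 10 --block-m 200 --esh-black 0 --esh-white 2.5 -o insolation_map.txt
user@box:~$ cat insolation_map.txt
235555555444322222222222221000011233323332122223
211122334432222222222222221000002224422233211232
211223222222222222222222210000002312663333322233
322232222222222222222222210000015752235322221234
332100112222222222222222248875346796100122222113
342100000112222222222222226875534540000132344420
333210001122222222222222222453465433541122243341
334442233333222222222222222223112211233122532222
111244444432222222222222222116852211013587532210
443113544322222222222122221026999563253378101100
653111233222222222222122220245564344753535311100
444112222222222222221122233554100116679624787653
344346531223222222221221102320000145887511321799
234555333322222222222210011100000037776720000377
234543223222222222223310011000000001344420035346
333432222222222222223430121000000000022100795545
323312222222222222223421211014654311222016996233
323310122222222222222222310556998666432029989635
323320122222222222222124320372256555323375433422
333330112222222222110121111123003753133463221100
552231012222222222210000003432001432223332100000
222244101222200123333332124322242122232111111136
333345300122100111344431253222354222332200234444
013457731122212011122333434322334212322310134444
211223651112222111111123343322333222223440023333
220000131012355542210102433222432233213453012233
100000021001267763111023432222112233212344212234
000000017312225576201113101113232222312333211344
000023114624421123311111000011222321342222101234
001334313734544412341020000000011244443111101111
000000122665566200111551000011001125531100131122
000245662454551135217601200013510112321102995333
246899961221124321134332463111340012221017866545
888775551101330000111479989742143013221136321000
466413510003221002442553356699731133234661111000
556787300123211135665545665533430532124320001133
443102102454211466555454200000024511103332111231
000011365532212675578520000000016442000421110111
000245466542133454466321000002456555640123101311
201466245542144222332257543335444300012033003231
312453224544333100111134565640000000000001121211
431112333445423000000124444330000027741000031001
664110421245324000000123887732200002234200231000
468431001144354110000113566236763000441134312412
544972000143334894000112465697755300241044645345
348630000143257999300012334887422223100334345554
356601222453156678920122323102232599222433343343
223334566665337656863333232001112588022132321222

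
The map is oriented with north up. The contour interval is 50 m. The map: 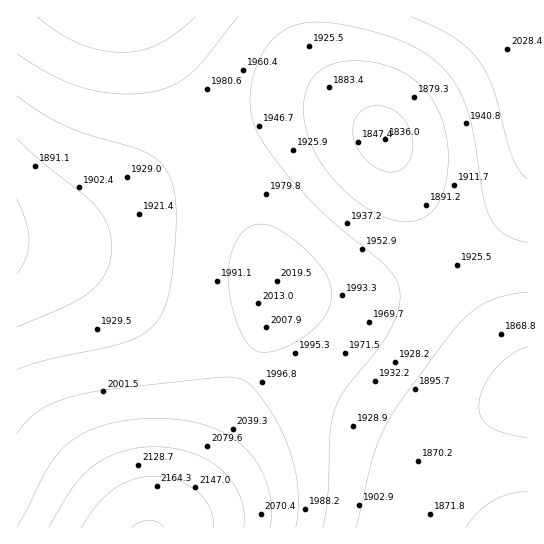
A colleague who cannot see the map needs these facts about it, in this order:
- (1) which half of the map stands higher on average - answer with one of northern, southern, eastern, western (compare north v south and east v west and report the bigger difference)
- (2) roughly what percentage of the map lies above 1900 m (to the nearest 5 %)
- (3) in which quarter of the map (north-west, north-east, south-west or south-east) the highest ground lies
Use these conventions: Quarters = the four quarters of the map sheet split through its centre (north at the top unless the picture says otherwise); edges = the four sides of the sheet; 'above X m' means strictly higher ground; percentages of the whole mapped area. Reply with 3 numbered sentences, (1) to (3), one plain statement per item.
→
(1) Taken as a whole, the western half is higher than the eastern.
(2) About 80 % of the map lies above 1900 m.
(3) Look to the south-west quarter for the highest ground.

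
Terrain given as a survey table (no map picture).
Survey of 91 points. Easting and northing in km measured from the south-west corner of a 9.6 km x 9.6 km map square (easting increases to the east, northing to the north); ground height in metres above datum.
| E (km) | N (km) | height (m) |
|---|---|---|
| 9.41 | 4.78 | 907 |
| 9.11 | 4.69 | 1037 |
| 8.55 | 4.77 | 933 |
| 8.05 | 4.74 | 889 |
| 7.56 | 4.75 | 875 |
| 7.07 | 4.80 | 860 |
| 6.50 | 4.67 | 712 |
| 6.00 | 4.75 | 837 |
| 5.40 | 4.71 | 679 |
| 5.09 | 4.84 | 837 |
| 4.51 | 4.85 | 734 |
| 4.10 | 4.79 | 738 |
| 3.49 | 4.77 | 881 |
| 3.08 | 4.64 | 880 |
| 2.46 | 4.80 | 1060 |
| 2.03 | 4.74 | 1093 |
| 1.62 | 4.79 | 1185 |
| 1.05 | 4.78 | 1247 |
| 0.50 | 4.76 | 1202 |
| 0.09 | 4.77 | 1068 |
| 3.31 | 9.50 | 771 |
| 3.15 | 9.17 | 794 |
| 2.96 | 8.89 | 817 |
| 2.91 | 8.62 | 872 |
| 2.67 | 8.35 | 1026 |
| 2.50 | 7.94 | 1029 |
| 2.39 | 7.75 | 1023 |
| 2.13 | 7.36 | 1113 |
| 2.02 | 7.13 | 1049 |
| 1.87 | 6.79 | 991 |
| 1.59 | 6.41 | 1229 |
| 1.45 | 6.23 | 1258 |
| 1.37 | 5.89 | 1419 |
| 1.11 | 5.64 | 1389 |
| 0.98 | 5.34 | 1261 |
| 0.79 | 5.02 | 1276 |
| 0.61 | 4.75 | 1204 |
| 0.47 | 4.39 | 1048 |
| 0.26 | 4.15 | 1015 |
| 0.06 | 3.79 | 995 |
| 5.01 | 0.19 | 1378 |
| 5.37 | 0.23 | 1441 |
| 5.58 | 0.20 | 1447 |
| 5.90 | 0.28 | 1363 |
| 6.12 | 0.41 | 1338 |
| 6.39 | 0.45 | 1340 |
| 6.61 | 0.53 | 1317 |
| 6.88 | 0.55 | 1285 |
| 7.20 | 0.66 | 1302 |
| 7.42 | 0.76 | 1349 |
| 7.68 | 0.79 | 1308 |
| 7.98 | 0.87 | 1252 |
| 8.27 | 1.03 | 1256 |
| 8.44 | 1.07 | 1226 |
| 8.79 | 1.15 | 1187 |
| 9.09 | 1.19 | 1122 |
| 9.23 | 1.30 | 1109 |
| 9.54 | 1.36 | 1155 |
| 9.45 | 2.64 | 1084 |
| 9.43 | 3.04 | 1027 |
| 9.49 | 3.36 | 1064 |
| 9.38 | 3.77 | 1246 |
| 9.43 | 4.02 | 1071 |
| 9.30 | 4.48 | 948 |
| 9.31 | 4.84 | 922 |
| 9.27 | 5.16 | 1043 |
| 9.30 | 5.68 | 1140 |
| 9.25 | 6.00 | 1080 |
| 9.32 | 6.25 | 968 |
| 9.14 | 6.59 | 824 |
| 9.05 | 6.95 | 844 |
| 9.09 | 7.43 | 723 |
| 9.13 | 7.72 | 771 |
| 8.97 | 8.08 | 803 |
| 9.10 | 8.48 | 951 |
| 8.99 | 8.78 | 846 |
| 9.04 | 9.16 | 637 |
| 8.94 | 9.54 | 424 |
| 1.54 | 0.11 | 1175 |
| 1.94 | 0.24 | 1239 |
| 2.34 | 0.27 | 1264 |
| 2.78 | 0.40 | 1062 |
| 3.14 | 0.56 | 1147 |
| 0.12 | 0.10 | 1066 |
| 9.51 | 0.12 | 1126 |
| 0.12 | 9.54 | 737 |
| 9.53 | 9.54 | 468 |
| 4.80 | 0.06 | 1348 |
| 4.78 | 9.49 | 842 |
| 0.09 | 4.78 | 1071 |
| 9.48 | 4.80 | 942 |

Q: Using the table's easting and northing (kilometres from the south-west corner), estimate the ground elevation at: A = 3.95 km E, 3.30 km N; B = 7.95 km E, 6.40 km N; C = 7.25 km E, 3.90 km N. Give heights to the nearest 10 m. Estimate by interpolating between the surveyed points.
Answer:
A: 900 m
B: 810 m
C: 1110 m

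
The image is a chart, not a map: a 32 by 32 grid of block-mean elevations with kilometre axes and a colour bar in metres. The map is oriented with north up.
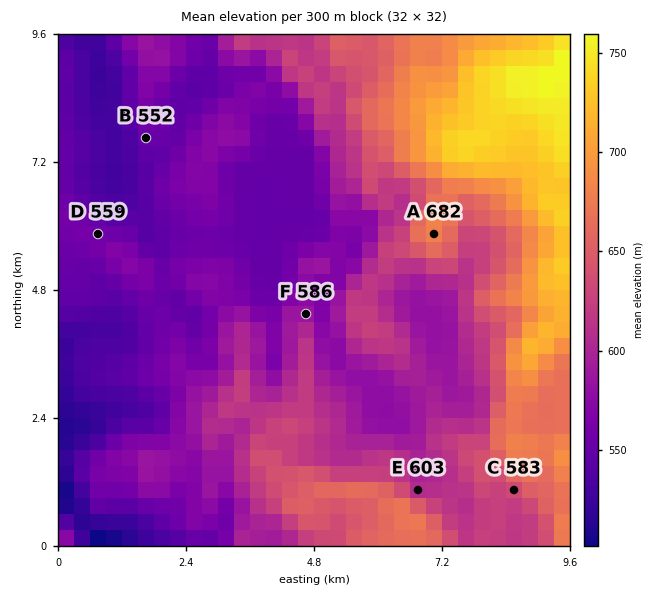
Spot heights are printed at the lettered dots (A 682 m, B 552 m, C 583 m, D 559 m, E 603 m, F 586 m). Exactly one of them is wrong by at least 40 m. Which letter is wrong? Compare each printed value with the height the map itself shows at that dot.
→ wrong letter C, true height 633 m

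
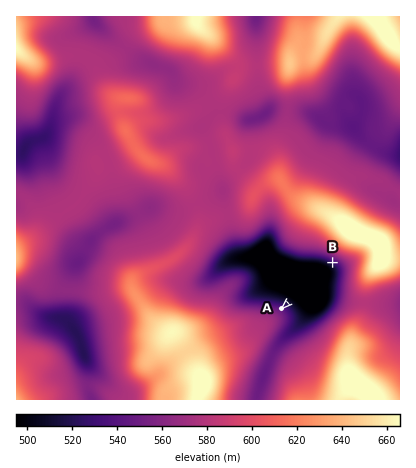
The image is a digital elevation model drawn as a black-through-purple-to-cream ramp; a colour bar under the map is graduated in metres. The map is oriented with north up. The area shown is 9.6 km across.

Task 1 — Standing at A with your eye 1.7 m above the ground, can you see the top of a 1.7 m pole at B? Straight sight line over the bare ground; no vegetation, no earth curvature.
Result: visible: true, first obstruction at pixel None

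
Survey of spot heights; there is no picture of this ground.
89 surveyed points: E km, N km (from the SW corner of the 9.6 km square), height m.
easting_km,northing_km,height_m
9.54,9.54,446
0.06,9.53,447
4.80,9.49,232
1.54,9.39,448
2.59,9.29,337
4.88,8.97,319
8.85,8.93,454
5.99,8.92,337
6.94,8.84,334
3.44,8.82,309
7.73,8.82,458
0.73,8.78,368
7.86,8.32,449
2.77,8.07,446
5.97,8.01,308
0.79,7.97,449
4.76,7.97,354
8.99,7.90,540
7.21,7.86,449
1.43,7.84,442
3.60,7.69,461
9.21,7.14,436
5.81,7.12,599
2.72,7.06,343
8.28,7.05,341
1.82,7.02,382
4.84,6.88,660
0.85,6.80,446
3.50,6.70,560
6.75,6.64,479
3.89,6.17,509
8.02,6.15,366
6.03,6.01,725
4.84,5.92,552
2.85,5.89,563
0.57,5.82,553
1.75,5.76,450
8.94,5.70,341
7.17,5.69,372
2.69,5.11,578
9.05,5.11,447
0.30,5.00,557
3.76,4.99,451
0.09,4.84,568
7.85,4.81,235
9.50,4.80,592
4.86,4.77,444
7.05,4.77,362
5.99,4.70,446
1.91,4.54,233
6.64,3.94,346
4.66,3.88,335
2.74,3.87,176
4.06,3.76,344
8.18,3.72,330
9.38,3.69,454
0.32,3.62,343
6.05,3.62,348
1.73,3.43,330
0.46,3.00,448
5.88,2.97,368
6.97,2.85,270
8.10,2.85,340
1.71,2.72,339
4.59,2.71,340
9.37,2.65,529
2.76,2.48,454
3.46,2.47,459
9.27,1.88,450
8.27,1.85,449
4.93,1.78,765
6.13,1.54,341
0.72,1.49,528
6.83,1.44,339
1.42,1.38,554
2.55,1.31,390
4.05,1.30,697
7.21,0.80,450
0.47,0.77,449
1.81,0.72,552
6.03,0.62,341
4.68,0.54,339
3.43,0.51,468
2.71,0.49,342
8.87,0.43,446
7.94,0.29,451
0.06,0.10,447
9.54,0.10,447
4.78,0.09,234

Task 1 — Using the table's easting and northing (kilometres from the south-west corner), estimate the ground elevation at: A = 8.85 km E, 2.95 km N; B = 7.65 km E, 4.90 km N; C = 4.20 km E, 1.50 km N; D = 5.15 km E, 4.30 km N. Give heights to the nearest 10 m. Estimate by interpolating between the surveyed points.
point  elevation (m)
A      410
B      230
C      710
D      340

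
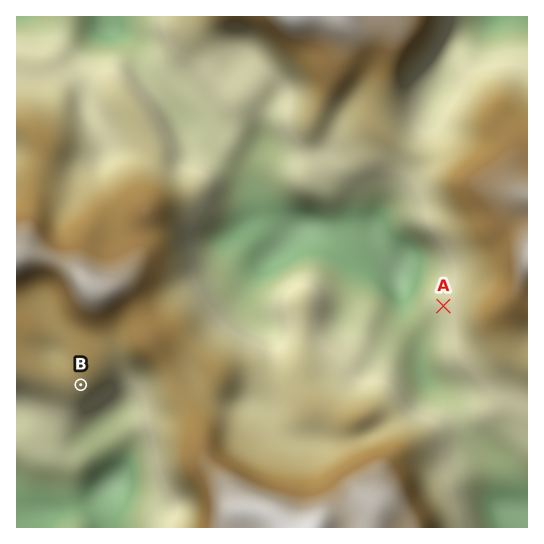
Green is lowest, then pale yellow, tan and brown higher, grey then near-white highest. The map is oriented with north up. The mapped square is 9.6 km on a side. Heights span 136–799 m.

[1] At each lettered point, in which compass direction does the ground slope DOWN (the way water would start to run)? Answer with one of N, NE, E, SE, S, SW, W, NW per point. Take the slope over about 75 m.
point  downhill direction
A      W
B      S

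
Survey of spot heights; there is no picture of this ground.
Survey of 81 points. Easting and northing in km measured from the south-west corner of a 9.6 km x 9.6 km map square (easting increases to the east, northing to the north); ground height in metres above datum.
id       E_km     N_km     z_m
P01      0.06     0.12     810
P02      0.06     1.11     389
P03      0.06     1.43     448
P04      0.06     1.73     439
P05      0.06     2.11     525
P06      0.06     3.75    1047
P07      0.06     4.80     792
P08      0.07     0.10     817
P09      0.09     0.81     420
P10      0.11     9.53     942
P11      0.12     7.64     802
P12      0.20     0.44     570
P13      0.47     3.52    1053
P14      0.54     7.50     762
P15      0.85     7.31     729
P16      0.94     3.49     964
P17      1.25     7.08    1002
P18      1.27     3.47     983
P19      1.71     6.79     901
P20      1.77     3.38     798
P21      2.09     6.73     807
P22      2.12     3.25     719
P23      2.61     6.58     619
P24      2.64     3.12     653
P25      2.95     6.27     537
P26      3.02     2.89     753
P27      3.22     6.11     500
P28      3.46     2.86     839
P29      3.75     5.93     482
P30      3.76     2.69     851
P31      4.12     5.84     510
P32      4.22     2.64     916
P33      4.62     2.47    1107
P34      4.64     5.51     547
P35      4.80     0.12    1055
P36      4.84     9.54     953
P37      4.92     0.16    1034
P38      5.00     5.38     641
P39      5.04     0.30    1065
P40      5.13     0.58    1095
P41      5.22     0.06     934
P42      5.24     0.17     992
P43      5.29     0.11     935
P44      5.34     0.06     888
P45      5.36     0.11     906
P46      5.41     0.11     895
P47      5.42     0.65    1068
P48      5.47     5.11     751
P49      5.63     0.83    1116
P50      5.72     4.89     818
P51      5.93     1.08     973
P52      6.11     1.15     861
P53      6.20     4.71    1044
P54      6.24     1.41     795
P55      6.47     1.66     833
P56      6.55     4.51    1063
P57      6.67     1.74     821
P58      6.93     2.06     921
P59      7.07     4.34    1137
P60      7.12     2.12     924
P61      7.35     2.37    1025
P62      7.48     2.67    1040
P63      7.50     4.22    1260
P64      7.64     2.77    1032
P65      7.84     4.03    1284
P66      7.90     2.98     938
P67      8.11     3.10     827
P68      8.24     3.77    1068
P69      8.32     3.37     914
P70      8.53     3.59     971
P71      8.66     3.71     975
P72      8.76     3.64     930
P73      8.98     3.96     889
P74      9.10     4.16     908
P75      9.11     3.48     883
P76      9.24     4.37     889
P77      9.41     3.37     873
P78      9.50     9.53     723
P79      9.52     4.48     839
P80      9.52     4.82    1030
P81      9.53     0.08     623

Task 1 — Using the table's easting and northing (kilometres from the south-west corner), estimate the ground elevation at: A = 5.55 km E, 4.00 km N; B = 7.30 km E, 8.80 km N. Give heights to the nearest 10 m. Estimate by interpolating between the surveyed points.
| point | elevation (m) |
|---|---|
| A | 850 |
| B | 700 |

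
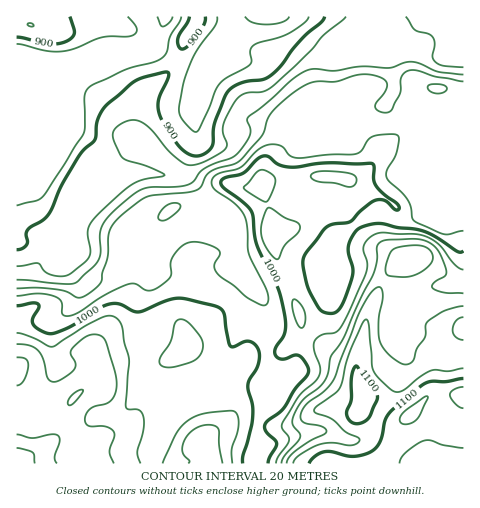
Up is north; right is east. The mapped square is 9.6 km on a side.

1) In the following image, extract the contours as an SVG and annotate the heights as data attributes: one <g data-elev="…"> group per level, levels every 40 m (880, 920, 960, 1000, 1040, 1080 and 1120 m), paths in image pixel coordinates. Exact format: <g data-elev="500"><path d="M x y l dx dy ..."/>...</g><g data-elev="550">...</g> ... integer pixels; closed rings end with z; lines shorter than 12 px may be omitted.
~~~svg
<g data-elev="880"><path d="M17 44l29 7 14 1 14-3 29-12 27-1 5-2 2-5-2-4-7-8"/><path d="M181 17l-2 5-8 13-4 17-5 6-8 4-30 8-30 14-7 5-3 8 1 30-2 9-40 60-7 5-19 4"/><path d="M309 17l-6 7-15 10-30 9-6 3-2 6 1 11-6 5-19 10-7 6-19 44-3 3-2 1-10-10-6-9 0-7 3-18 11-31 7-11 15-20 2-9"/></g><g data-elev="920"><path d="M463 67l-19-1-8-4-4-6 3-11-2-7-5-4-14-4-8-13"/><path d="M29 26l5 0-2-2-3-1-2 2z"/><path d="M346 17l-23 18-12 15-39 37-9 5-18 1-7 5-9 14-6 13 0 7 4 11-1 4-4 5-15 9-14 4-10-2-15-12-18-23-11-7-10 0-11 5-4 5-1 6 10 21 4 3 22 6 16 8-21 4-11 5-11 8-25 23-6 8-3 7 2 20-1 7-5 6-14 11-8 2-12-1-6-4-6-8-21 3"/></g><g data-elev="960"><path d="M463 81l-28-4-18-7-10 1-6 6-1 15-8 17-2 3-5 1-7-2-3-5 12-19-1-6-7-4-9-2-9-1-25 8-18-1-11 3-16 11-18 15-6 9-5 17-24 26-28 10-4 4-5 11-4 3-9 2-41 5-9 5-19 15-7 8-3 7-1 24-6 16-1 9-12 12-11 5-11-6-9-2-20-2-21 0"/></g><g data-elev="1000"><path d="M243 463l0-8 5-15 5-23-1-12-4-15 0-6 9-17 2-13-3-8-6-5-6 1-10 5-4-1-6-32-4-6-7-3-33-7-13 2-28 12-6-1-14-7-8 0-10 4-32 19-19 7-11-5-6-6 0-5 6-11-1-3-6-1-15 3"/><path d="M463 251l-5 1-24-16-15-6-21-2-19-5-18 4-7 7-5 11 0 8 4 19-9 28-3 7-5 5-4 1-6 0-7-5-11-20-5-21 1-9 22-30 7-4 17-2 11-12 13-9 5-1 5 0 11 9 2 1 2-1-2-5-13-10-9-9-1-6 0-14-4-2-42 0-38 4-11-2-10-8-5-1-7 3-14 14-16 4-5 3-1 3 2 4 21 16 7 8 6 34 23 48 5 23 1 12-3 8-7 12-1 7 3 3 5 1 11-4 5 1 5 4 4 9-1 6-12 14-11 19-19 16 1 7 9 9 2 4-8 14-1 5"/></g><g data-elev="1040"><path d="M114 463l-5-11 5-15-1-6-8-5-16 0-3-2-1-4 1-6 3-4 6-4 14-4 4-5 3-6 1-8-2-9-11-35-5-4-7-1-5 2-7 5-9 10 0 4 4 8-1 6-11 9-9 4-6-4-5-18-5-10-9-5-12-1"/><path d="M223 463l-4-17 0-16-4-4-6-1-7 1-7 3-6 4-4 7-3 11 2 4 6 6-2 2"/><path d="M463 293l-19-1-9-2-3-3 2-4 11-7 1-4-7-20-9-9-7-3-10-1-25 1-9 3-2 5 0 12-3 13-14 28-17 38-12 17-5 22-6 9-18 13-7 13-3 11 7 9 1 5-15 17-4 8"/></g><g data-elev="1080"><path d="M35 463l-2-10-16-5"/><path d="M463 368l-15 3-13-1-4 1-11 6-17 14-5 1-5-1-14-13-6-8-4-45-1-4-3-1-3 4-12 27-10 37-5 5-18 13-3 5 2 2 17 7 13 12 12 6 1 3-8 4-19-2-13 2-20 10-4 4-2 4"/><path d="M463 317l-7 4-3 9 3 7 7 3"/></g><g data-elev="1120"><path d="M463 448l-19-3-13-5-6 0-7 3-12 9-5 6-2 5"/><path d="M402 424l8 0 7-5 10-20 0-3-4 2-20 15-3 6z"/><path d="M463 387l-9 2-4 6 5 9 8 4"/></g>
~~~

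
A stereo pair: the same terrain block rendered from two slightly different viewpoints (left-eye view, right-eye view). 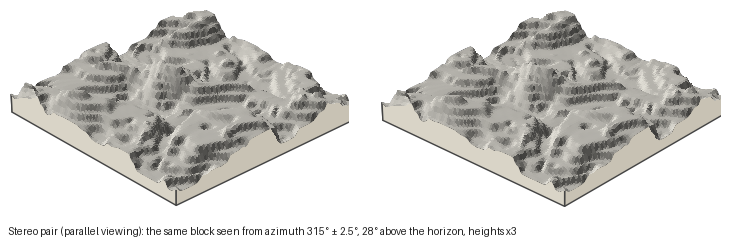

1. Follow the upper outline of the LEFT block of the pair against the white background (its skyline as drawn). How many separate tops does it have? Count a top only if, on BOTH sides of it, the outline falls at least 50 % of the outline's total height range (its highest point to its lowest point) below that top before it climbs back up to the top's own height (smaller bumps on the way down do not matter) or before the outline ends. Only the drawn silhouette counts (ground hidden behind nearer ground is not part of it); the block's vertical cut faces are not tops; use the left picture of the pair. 1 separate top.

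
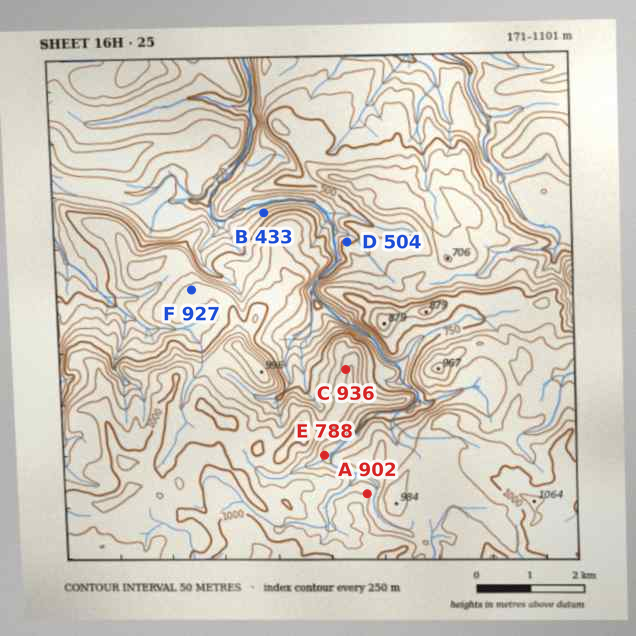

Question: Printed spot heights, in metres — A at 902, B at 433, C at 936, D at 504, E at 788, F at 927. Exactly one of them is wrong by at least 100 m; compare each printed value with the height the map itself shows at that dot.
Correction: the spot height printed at F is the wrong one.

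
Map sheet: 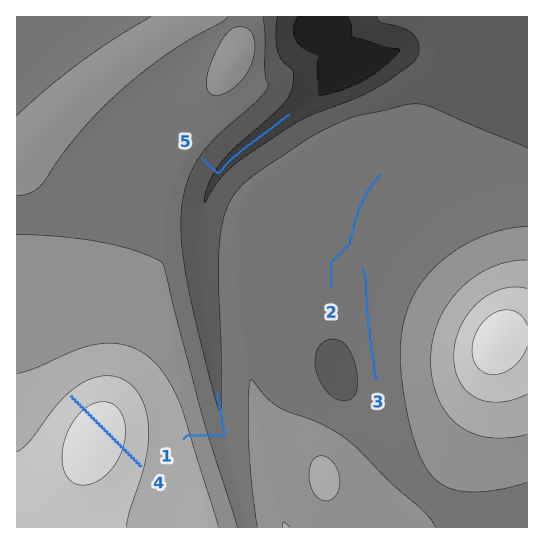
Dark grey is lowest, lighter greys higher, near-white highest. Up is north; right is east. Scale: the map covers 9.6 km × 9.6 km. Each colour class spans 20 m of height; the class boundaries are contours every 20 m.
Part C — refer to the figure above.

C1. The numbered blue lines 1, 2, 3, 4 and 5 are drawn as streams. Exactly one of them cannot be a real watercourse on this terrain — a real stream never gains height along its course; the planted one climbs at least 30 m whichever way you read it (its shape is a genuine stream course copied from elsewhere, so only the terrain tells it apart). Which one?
4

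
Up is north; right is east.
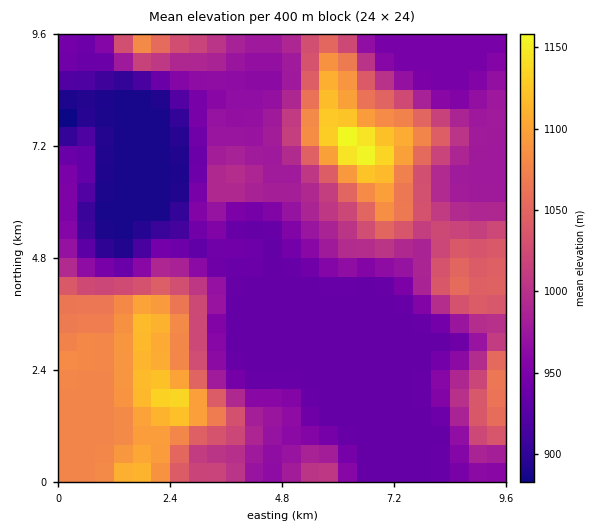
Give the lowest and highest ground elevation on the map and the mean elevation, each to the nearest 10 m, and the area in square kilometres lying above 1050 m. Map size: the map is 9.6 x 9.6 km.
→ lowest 880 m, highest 1170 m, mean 990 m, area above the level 19.6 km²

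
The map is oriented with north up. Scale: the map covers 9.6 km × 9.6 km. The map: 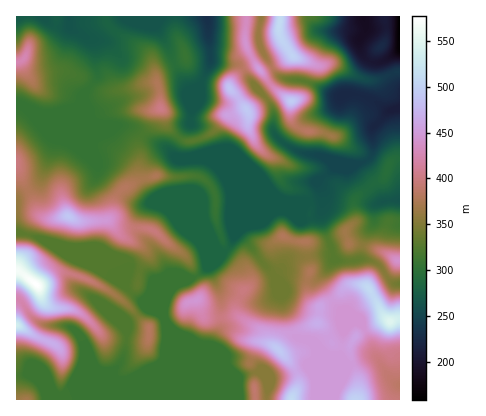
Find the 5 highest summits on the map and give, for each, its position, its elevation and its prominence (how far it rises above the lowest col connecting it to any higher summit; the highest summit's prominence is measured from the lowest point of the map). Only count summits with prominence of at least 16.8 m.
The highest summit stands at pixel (36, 284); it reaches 577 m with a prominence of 419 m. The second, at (390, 322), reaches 549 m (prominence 239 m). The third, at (292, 102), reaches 496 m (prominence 115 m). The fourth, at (278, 350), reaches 494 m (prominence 32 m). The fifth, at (246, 110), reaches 493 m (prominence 107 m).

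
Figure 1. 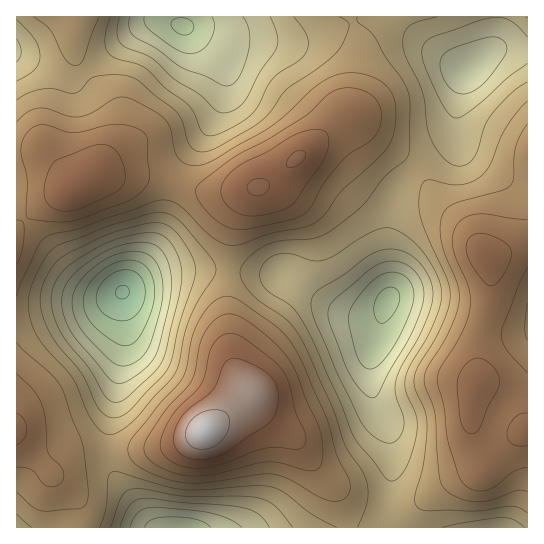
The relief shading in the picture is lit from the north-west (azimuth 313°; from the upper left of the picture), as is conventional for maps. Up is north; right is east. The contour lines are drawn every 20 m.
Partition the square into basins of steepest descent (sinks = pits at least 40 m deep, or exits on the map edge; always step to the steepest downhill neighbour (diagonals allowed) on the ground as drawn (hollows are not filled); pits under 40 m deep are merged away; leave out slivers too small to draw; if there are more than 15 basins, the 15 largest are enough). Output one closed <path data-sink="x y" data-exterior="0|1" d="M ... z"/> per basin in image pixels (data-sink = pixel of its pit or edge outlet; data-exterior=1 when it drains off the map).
<path data-sink="387 301" data-exterior="0" d="M351 115l-4 0-9 6-61 55-14 9-8 3-10 11-8 15-6 25-4 48 2 58 6 25 21 36 17 17 26 19 21 29 16 18 8 21 3 18 180 0 1-97-34 2-16-6-7-9 1-20 7-19 0-38 12-42 0-29-3-11-21-30-31-31-19-28-10-10-34-24z"/><path data-sink="122 293" data-exterior="0" d="M43 151l-27 0 0 376 63 1 1-21-5-10-24-23 12-14 12-7 12-2 63-2 39-9 13-7 20-14 27-25-8-11-9-21-5-75 2-37 6-29 10-22 10-10-46 3-50-15-50-2-15 1-19 12-20-27z"/><path data-sink="183 26" data-exterior="0" d="M350 16l-271 0-3 6-3 15 3 22 8 15 27 31 5 17-1 13-4 11-16 29 64 2 50 15 17 0 37-7 88-72 8-34 2-29-2-13z"/><path data-sink="467 69" data-exterior="0" d="M527 16l-176 1 8 20 2 22-6 40-6 15 6 3 18 19 34 24 10 10 19 28 31 31 19 27 7 0 26-9 9-1z"/><path data-sink="181 527" data-exterior="1" d="M250 395l-44 36-17 9-39 9-63 2-12 2-12 7-12 14 24 23 5 10 0 20 266 1-2-18-8-21-16-18-21-29-26-19-17-17z"/><path data-sink="17 50" data-exterior="1" d="M78 16l-62 1 0 133 30 2 29 36 21-14 15-28 5-17-1-14-4-10-27-31-8-15-3-22z"/>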